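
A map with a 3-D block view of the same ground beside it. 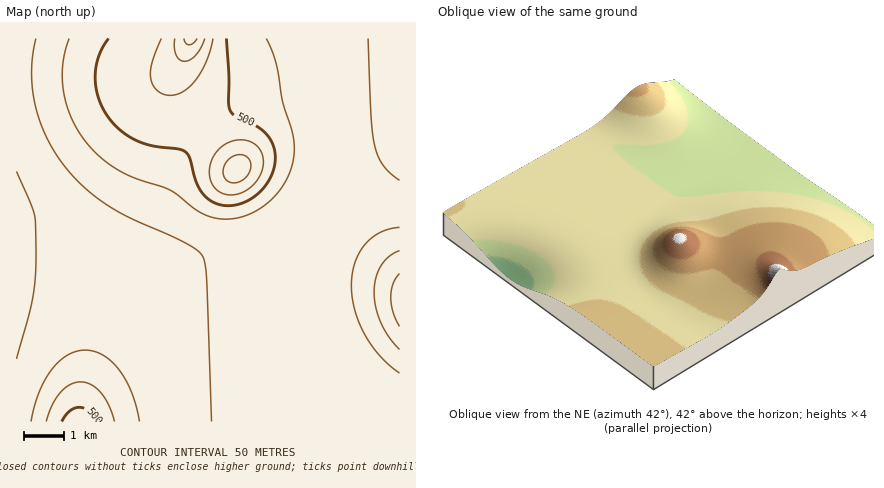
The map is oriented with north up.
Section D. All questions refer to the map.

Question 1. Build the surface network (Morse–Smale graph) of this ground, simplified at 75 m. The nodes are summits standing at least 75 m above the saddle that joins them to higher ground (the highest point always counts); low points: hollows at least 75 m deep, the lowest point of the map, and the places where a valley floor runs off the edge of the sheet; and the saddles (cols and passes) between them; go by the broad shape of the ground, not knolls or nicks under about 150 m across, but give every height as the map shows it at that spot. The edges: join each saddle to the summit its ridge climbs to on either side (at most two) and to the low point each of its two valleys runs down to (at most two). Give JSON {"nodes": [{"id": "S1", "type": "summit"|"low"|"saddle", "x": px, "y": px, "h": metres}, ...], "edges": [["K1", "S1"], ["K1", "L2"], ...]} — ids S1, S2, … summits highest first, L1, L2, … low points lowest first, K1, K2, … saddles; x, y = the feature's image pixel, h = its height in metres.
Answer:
{"nodes": [
{"id": "S1", "type": "summit", "x": 190, "y": 38, "h": 670},
{"id": "S2", "type": "summit", "x": 236, "y": 170, "h": 624},
{"id": "S3", "type": "summit", "x": 78, "y": 422, "h": 524},
{"id": "L1", "type": "low", "x": 400, "y": 300, "h": 274},
{"id": "L2", "type": "low", "x": 16, "y": 260, "h": 344},
{"id": "K1", "type": "saddle", "x": 206, "y": 130, "h": 513},
{"id": "K2", "type": "saddle", "x": 310, "y": 278, "h": 426},
{"id": "K3", "type": "saddle", "x": 164, "y": 422, "h": 389}],
"edges": [["K1", "S1"], ["K1", "S2"], ["K1", "L2"], ["K2", "S1"], ["K2", "L1"], ["K2", "L2"], ["K3", "S1"], ["K3", "S3"], ["K3", "L2"]]}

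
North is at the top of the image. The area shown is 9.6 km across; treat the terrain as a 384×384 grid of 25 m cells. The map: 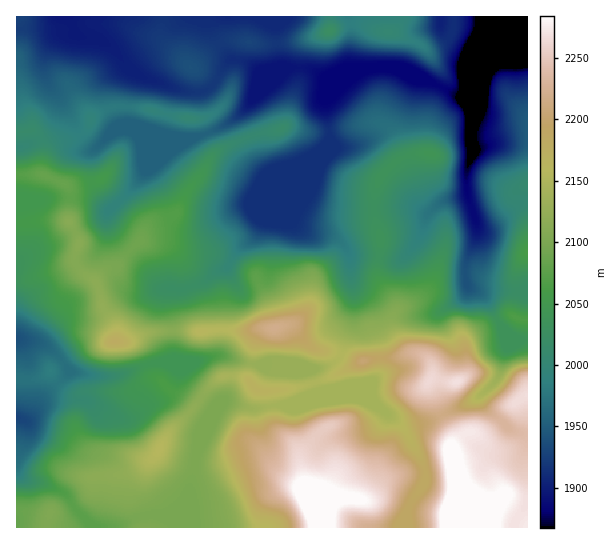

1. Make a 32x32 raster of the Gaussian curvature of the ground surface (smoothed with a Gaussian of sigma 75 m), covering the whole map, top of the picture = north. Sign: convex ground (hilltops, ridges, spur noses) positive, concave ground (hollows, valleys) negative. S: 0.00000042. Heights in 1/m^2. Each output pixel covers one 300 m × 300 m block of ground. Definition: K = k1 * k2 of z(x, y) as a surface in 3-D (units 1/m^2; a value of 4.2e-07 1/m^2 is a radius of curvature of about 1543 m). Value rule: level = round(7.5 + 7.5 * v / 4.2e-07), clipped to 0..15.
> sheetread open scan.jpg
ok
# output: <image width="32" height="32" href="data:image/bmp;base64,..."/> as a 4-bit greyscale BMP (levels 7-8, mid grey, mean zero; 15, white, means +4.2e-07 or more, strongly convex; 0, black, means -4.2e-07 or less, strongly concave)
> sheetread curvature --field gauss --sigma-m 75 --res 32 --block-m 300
<image width="32" height="32" href="data:image/bmp;base64,Qk12AgAAAAAAAHYAAAAoAAAAIAAAACAAAAABAAQAAAAAAAACAAATCwAAEwsAABAAAAAAAAAAAAAAABEREQAiIiIAMzMzAERERABVVVUAZmZmAHd3dwCIiIgAmZmZAKqqqgC7u7sAzMzMAN3d3QDu7u4A////AHeHiId3eIhnukeJWId7h4h4loeId3iIiHenaKh2d3d3h0iHd3eId3hoh3h3ipSIh4iYh3eHd3h3d3eHiIaGh3h4h4d3iHdod3eIh4eHmXd4eWd3d4mIeoeId2iIdZiId4mKiYqJaHiXiIy3eGZXpnd3dXeHd2eHRmpndXl3UpGoiGh4h4dmepiHd3dnqXm5iHd5dXeIh9S4iIdnpohr8A+IdWh0aIlpCIiFXzWHh0qjiIdv+1hqh5eGaFeHumaKt4h2d5diT2CbmXh3hViOdWh3d4VoiHd3l4iWZ3d3cXKId3h3eJiHeMSHiJl4h4jbR3d4d3iId3aXd3iYd3eJh3eHeHeHh4eEuWbkeGiXd2Z4iId1Z4eHh2d5k2h4iIloioeFeHiHd3h4eZd4iHeJind2i42Jh4h3iIh3iHd4iIhliHRZV3d3eJh3h3d3hzV4l3h5WWeHeIeIiIeIh3eGS5hqeGmoiIiIiYd2h4d3mEqIlXe4hnd4lnd3d4h4ifmWhYd3eFaHdVZ3t2WIdndVd4eId5eIhrl1h8t1iId3eEd4d4eHdaaIeqhkqIiIeHa2iHiHd3h4eIh4dnh3iIhGmLd3iIiId4h2eId3h3eHR4Zoh3h3d3eId3h2dZd4m4eHiHiIeIh3h3eHZY9GmVlXhId3d4d3d3h4eImZRoiHmId4"/>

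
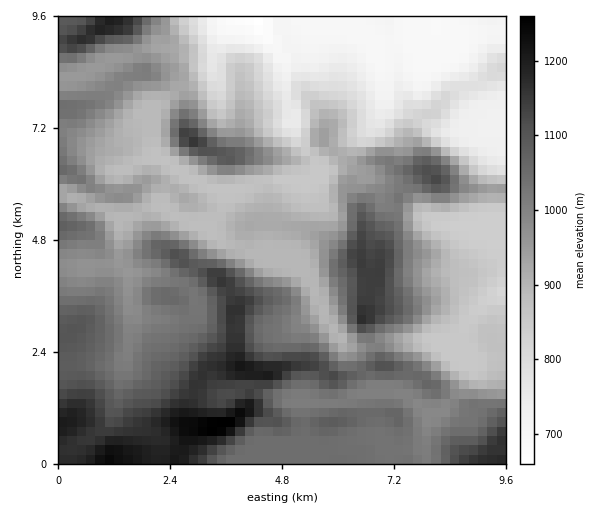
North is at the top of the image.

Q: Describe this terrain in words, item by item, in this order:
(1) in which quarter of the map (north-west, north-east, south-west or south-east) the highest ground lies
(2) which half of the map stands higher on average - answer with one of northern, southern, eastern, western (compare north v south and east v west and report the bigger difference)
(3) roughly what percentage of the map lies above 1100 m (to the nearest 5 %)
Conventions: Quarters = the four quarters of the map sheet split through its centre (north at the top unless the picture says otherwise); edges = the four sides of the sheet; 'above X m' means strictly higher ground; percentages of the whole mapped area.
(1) Look to the south-west quarter for the highest ground.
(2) The southern half stands higher on average than the northern half.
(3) Ground above 1100 m makes up about 15 % of the sheet.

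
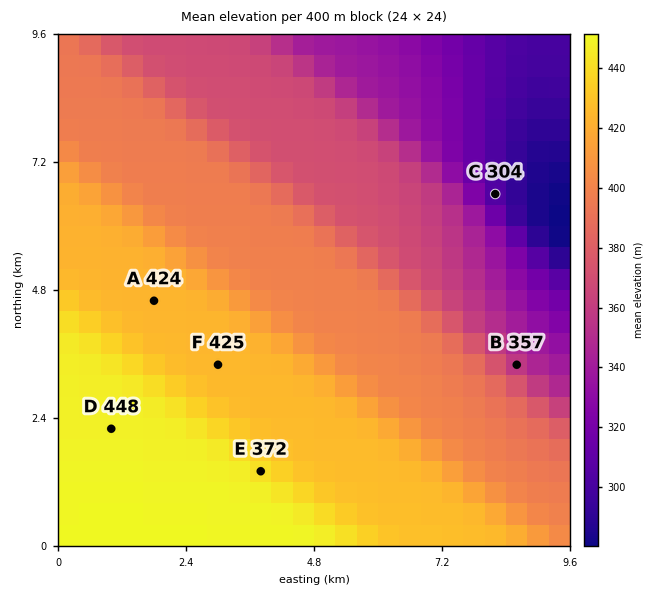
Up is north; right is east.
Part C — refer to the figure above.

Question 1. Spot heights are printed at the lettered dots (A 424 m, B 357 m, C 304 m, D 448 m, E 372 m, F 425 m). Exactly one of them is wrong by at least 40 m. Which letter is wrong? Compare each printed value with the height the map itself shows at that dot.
E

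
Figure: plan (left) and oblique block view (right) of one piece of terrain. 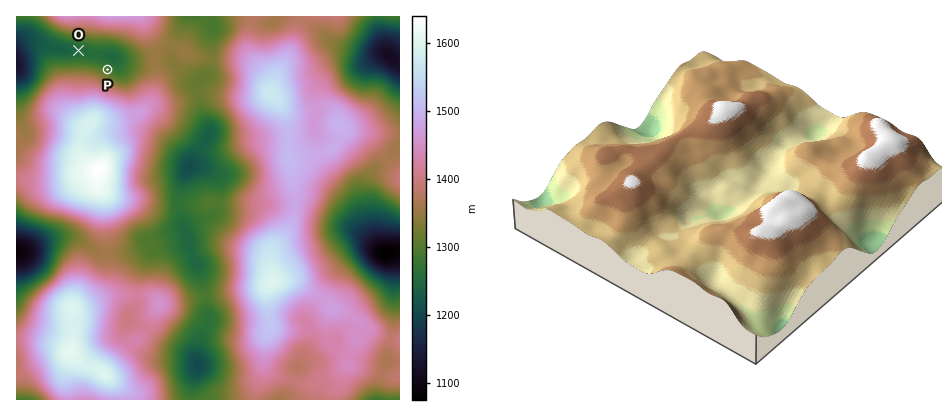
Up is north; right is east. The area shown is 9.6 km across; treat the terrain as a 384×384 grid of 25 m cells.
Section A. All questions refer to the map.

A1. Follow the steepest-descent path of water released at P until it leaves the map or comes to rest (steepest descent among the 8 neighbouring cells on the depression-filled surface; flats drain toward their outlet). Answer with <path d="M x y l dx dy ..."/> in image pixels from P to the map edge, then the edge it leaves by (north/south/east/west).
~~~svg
<path d="M108 70l2-4 0-4-16-8-4 0-10-4-12 0-16-4-20 0-10 10-6 2"/>
exit: west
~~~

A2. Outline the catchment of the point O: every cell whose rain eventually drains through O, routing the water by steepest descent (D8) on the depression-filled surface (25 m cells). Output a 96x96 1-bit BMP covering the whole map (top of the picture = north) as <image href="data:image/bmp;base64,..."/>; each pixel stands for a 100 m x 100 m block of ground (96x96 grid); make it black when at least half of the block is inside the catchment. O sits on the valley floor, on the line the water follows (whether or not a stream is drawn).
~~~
<image width="96" height="96" href="data:image/bmp;base64,Qk2+BAAAAAAAAD4AAAAoAAAAYAAAAGAAAAABAAEAAAAAAIAEAAATCwAAEwsAAAIAAAAAAAAA////AAAAAAAAAAAAAAAAAAAAAAAAAAAAAAAAAAAAAAAAAAAAAAAAAAAAAAAAAAAAAAAAAAAAAAAAAAAAAAAAAAAAAAAAAAAAAAAAAAAAAAAAAAAAAAAAAAAAAAAAAAAAAAAAAAAAAAAAAAAAAAAAAAAAAAAAAAAAAAAAAAAAAAAAAAAAAAAAAAAAAAAAAAAAAAAAAAAAAAAAAAAAAAAAAAAAAAAAAAAAAAAAAAAAAAAAAAAAAAAAAAAAAAAAAAAAAAAAAAAAAAAAAAAAAAAAAAAAAAAAAAAAAAAAAAAAAAAAAAAAAAAAAAAAAAAAAAAAAAAAAAAAAAAAAAAAAAAAAAAAAAAAAAAAAAAAAAAAAAAAAAAAAAAAAAAAAAAAAAAAAAAAAAAAAAAAAAAAAAAAAAAAAAAAAAAAAAAAAAAAAAAAAAAAAAAAAAAAAAAAAAAAAAAAAAAAAAAAAAAAAAAAAAAAAAAAAAAAAAAAAAAAAAAAAAAAAAAAAAAAAAAAAAAAAAAAAAAAAAAAAAAAAAAAAAAAAAAAAAAAAAAAAAAAAAAAAAAAAAAAAAAAAAAAAAAAAAAAAAAAAAAAAAAAAAAAAAAAAAAAAAAAAAAAAAAAAAAAAAAAAAAAAAAAAAAAAAAAAAAAAAAAAAAAAAAAAAAAAAAAAAAAAAAAAAAAAAAAAAAAAAAAAAAAAAAAAAAAAAAAAAAAAAAAAAAAAAAAAAAAAAAAAAAAAAAAAAAAAAAAAAAAAAAAAAAAAAAAAAAAAAAAAAAAAAAAAAAAAAAAAAAAAAAAAAAAAAAAAAAAAAAAAAAAAAAAAAAAAAAAAAAAAAAAAAAAAAAAAAAAAAAAAAAAAAAAAAAAAAAAAAAAAAAAAAAAAAAAAAAAAAAAAAAAAAAAAAAAAAAAAAAAAAAAAAAAAAAAAAAAAAAAAAAAAAAAAAAAAAAAAAAAAAAAAAAAAAAAAAAAAAAAAAAAAAAAAAAAAAAAAAAAAAAAAAAAAAAAAAAAAAAAAAAAAAAAAAAAAAAAAAAAAAAAAAAAAAAAAAAAAAAAAAAAAAAAAAAAAAAAAAAAAAAAAAAAAAAAAAAAAAAAAAAAAAAAAAAAAAAAAAAAAAAAAAAAAAAAAAAAAAAAAAAAAD/AAAAAAAAAAAAAAH/8AAAAAAAAAAAAAP/+AAAAAAAAAAAAAP//AAAAAAAAAAAAAP//gAAAAAAAAAAAAP//wAAAAAAAAAAAAP//4AAAAAAAAAAAAP//4AAAAAAAAAAAAP//4AAAAAAAAAAAAP//4AAAAAAAAAAAAP//4AAAAAAAAAAAAP//4AAAAAAAAAAAAP//4AAAAAAAAAAAAP//4AAAAAAAAAAAAP//4AAAAAAAAAAAAP//4AAAAAAAAAAAAP//4AAAAAAAAAAAAP//4AAAAAAAAAAAAH//4AAAAAAAAAAAAH//wAAAAAAAAAAAAH//wAAAAAAAAAAAAH//gAAAAAAAAAAAAH//gAAAAAAAAAAAAH//gAAAAAAAAAAAAH//AAAAAAAAAAAAAH//AAAAAAAAAAA="/>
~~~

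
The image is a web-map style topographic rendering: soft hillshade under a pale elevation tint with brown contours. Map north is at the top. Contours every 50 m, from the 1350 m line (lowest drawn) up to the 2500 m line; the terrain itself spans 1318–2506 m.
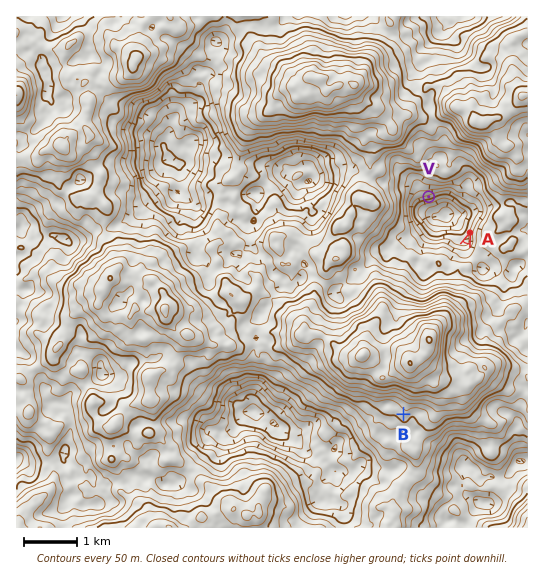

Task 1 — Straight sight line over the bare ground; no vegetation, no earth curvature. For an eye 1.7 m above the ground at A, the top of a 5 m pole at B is out of sight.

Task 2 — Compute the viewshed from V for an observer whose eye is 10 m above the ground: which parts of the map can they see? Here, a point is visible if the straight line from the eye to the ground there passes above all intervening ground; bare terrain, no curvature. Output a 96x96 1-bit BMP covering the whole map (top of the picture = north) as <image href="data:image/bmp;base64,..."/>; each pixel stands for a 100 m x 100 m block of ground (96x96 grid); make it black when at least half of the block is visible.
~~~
<image width="96" height="96" href="data:image/bmp;base64,Qk2+BAAAAAAAAD4AAAAoAAAAYAAAAGAAAAABAAEAAAAAAIAEAAATCwAAEwsAAAIAAAAAAAAA////AAAAAAAAAAAAAAAAAAAAAAAAAAAAAAAAAAAAAAAAAAAAAAAAAAAAAAAAAAAAAAAAAAAAAAAAAAAAAAAAAAAAAAAAAAAAAAAAAAAAAAAAAAAAAAAAAAAAAAAAAAAAAAAAAAAAAAAAAAAAAAAAAAAAAAAAAAAAAAAAAAAAAAAAAAAAAAAAAAAAAAAAAAAAAAAAAAAAAAAAAAAAAAAAAAAAAAAAAAAAAAAAAAAAAAAAAAAAAAAAAAAAAAAAAAAAAAAAAAAAAAAAAAAAAAAAAAAAAAAAAAAAAAAAAAAAAAAAAAAAAAAAAAAAAAAAAAAAAAAAAAAAAAAAAAAAAAAAAAAAAAAAAAAAAAAAAAAAAAAAAAAAAAAAAAAAAAAAAAAAAAAAAAAAAAAAAAAAAAAAAAAAAAAAAAAAAAAAAAAAAAAAAAAAAAAAAAAAAAAAAAAAAAAAAAAAAAAAAAAAAAAAAAAAAAAAAAAAAAAAAAAAAAAAAAAAAAAAAAAAAAAAAAAAAAAAAAAAAAAAAAAAAAAAAAAAAAAAAAAAAAAAAAAAAAAAAAAAAAAAAAGAAAAAAAAAAAAAAAGAAAAAAAAAAAAAAACAAAAAAAAAAAAAAAAOAAAAAAAAAAAAAAB/AAAAAAAAAAAAAAD/AAAAAAAAAAAAAAP/8AAAAAAAAAAAAAf/4AwAAAAAAAAAAA//8B4AAAAAAAAAAA///k4AAAAAAAAAAA///8wAAAAAAAAAAB/z/OAAAAAAAAAAAB/g+GAAAAAAAAAAAB/gIAAAAAAAAAAAAA/AIAAAAAAAAAAAAAOAeAAAAAAAAAAAAAGH/AAAAAAAAAAAAAD//gAAAAAAAAAAAAB//gAAAAAAAAAAAAB//wAAAAAAAAAAAAA//wAAAAAAAAAAAAB//wAAAAAAAAAAAAB//6AAAAAAAAAAAAH//8AAAAAAAAAAAAP//+AAAAAAAAAAAAP//+AAAAAAAAAAAA///+AAAAAAAAAAAA///+AAAAAAAAAAAA///+AAAAAAAAAAAA/H5/AAAAAAAAAAAAMH4fAAAAAAAAAAAAIDgfgAAAAAAAAAAAQAAfgAAAAAAAAAAAAAAfgAAAAAAAAAAAAAAewAAAAAAAAAAAAAAeAAAAAAAAAAAAAAAIAAAAAAAAAAAAAAAIAAAAAAAAAAAAAAAAAAAAAAAAAAAAAAAAAAAAAAAAAAAAAAAAAAAAAAAAAAAAAAAAAAAAAAAAAAAAAAAAAAAAAAAAAAAAAAAAAAAAAAAAAAAAAAAAAAAAAAAAAAAAAAAAAAAAAAAAAAAAAAAAAAAAAAAAAAAAAAAAAAAAAAAAAAAAAAAAAAAAAAAAAAAAAAAAAAAAAAAAAAAAAAAAAAAAAAAAAAAAAAAAAAAAAAAAAAAAAAAAAAAAAAAAAAAAAAAAAAAAAAAAAAAAAAAAAAAAAAAAAAAAAAAAAAAAAAAAAAAAAAAAAAAAAAAAAAAAAAAAAAAAAAAAAAAAAAAAAAAAAAAAAAAAAAAAAAAAAAAAAAAAAAAAAAAAAAAAAAAAAAAAA="/>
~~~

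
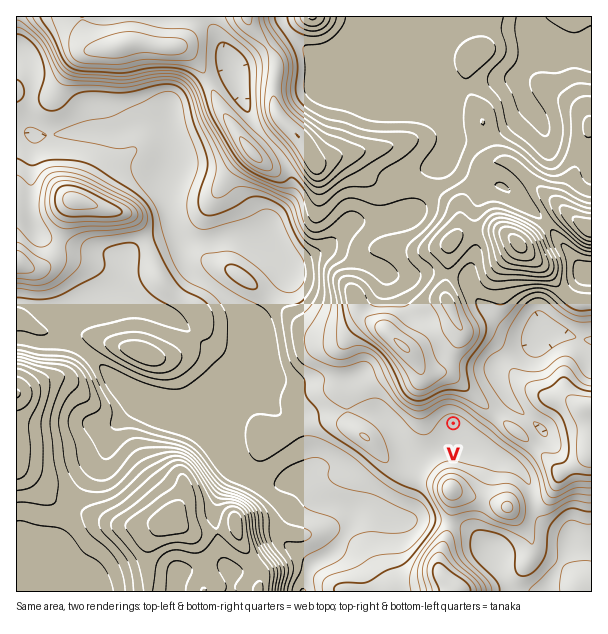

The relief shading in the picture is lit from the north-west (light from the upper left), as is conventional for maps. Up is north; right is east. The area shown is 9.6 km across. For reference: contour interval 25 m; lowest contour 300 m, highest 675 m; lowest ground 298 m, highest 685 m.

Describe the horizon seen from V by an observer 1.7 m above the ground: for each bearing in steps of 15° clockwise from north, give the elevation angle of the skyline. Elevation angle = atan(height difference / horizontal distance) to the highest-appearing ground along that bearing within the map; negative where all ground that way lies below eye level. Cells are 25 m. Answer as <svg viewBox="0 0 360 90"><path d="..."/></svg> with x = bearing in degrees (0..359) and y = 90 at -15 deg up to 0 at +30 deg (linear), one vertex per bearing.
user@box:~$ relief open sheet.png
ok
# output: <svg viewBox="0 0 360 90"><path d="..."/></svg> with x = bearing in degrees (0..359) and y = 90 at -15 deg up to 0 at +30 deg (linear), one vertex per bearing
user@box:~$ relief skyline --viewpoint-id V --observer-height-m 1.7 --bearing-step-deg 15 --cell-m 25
<svg viewBox="0 0 360 90"><path d="M0 37l15 1 15 1 15 1 15 2 15 3 15 3 15 4 15 2 15 4 15-4 15 0 15-5 15 5 15 6 15 0 15-4 15 0 15-2 15-3 15-8 15-6 15-2 15 1"/></svg>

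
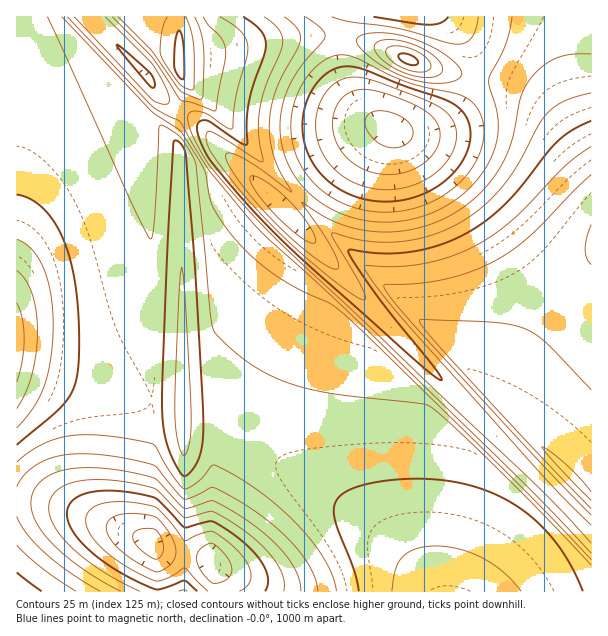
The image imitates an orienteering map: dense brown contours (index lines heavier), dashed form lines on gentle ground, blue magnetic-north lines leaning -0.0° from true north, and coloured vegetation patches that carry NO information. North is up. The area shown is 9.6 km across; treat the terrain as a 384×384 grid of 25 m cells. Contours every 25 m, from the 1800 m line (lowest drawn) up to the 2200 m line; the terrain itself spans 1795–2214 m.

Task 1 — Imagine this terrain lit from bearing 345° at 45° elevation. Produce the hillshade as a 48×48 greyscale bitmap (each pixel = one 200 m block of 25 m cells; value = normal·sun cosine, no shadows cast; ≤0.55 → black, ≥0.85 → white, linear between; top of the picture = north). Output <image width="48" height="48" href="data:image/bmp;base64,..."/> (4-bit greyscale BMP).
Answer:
<image width="48" height="48" href="data:image/bmp;base64,Qk32BAAAAAAAAHYAAAAoAAAAMAAAADAAAAABAAQAAAAAAIAEAAATCwAAEwsAABAAAAAAAAAAAAAAABEREQAiIiIAMzMzAERERABVVVUAZmZmAHd3dwCIiIgAmZmZAKqqqgC7u7sAzMzMAN3d3QDu7u4A////AJmqq7zMzd26qqmYiIiIiIiIiIiIiIiIiJmqq7vMzNy5qZiId3d4iIiIiIiIiIiIiZqqu7u7u7qYh3dmZ3d4iIiIiZiIiIiInJqqqqqqmZhlVVVWZnd4iIiJmZmIiIiJupmZmZmId3ZERERVZnd4iIiZmZmYiIibuZmYiHdmVVQyNERWZ3eIiImZmZmYiIm7poiHdmVUMzMiNEVWd3iIiJmZmZmYiJu6c3d2ZUQzMzMiNFZnd4iIiJmZmZmZibunRGZVVEMzMzMzRWZ3eIiIiZmZmZmZm7qEN1VURDMzNEVEVnd4iIiIiZmZmZmZu6hDeFRERERERVZVZ3eIiIiIiZmZmZmbu4Q2iEREREVVVndmd4iIiIiIiJmZmZm8uENoiERVVVVmZ3d2eIiIiIiIiImZmZvLhDaIiEVVZmZnd4h3eIiIiIiIiIiIiay4U2iIiEVmZ3d3eIh3eIiIiIiIiIiImsuFNoiIiFVmd3d4iJh3iIiIiIiIiIiJq7hTaIiIiFVnd3iIiJh3iIiIiIiIiIiau4U2iIiIiFZnd4iIiJh3iIiIiIiIiImruVNoiIiIiGZneIiIiJh3iIiIiIiIiIq7lTaIiIiIiGZneIiIiJh3iIiIiIiIiKu5U1iIiIiIiGZ3eIiIiJh3iIiIiIiIiruVNYiIiIiIiHd3eIiIiJh3iIiIiIiIq7ljWIiIiIiIiHd3eIiIiJh3iIiIiIiay5Y2iZiIiIiIiId3eIiIiJh3iIiIiJmsymRpmZmYiIiIiIh3iIiIiJh3iIiImZrMp0aZmZmZiIiIiJiIiIiIiJh3iIiJmazLhXqqqpmZmYiIiJiIiIiIiJh3iIiZmsy4Z6u7qqqZmZiIiJmIiIiIiJh3iImZrMuWi7u7u7qqmZmIiJmIiIiIiJh3iImazLl4vMzMy7uqqZmYiJmIiIiIiJh3iJmsy5eLzMzMzMu6qpmZiJmIiIiIiJh3iJq8uXi8zN3dzMy7qqmZmZmIiIiIiJh3iJu7lnq8zM3d3MzLuqqZmZiIiIiIiJh3ibuoZ6u7zMzMzMzLuqqpmYiIiIiIiJh3irqFaaq7u7zMzMzLu6qqqYiIiIiIiJh3q5dFiaqqq7u7zMu7uqqqqoiIiIiIiJh5qXRHiZmZqqqru7u7qqqqqoiIiIiIiJmZlzNoiIiZmZmqqqqqqqqqqoiIiIiIiJqYYzZ3d4iIiImZmZmZmqqqqoiIiIiIibuGM1dmZ3d4iIiIiIiJmZmqqoiIiIiIi8piJWZmZmZ3d3d2Zmd4iZmaqoiIiIiIrLcyV2ZlVVZmZmVENFZ4iZmZqoiIiIiKu4QlZ2ZVVVVVVDIQAkV4iZmZmoiIiIirqENWd2ZVREREMhAAAlZ4iZmZmYiIiIq6hDZmd2ZVRERDMQABRniJmZmZmYiIiKuoQ2h3d3ZlVUREQ0aJqqmZmZmZmYiIirqENph3iId3ZmZmeK3ty6mZmZmZmYiIq6hDaZmImZmYiIiJrN7ty6mZmIiIiIiIvKYjiZmImqqZmZmave7tuqmZiIiIiA=="/>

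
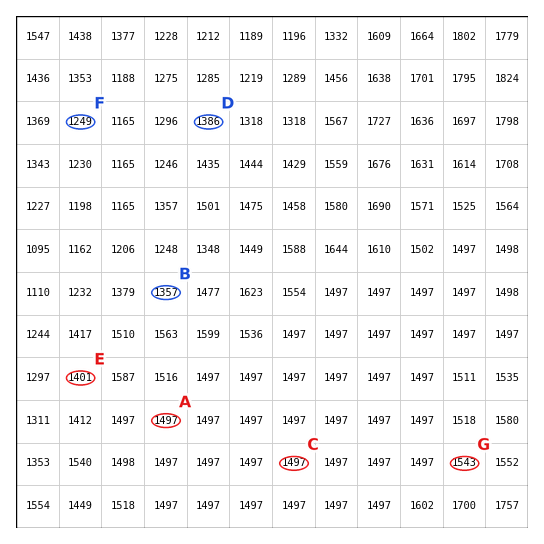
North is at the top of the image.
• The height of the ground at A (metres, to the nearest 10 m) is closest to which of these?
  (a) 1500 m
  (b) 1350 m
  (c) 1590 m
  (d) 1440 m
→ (a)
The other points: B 1360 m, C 1500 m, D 1390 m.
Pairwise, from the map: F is lower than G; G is higher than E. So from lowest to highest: F E G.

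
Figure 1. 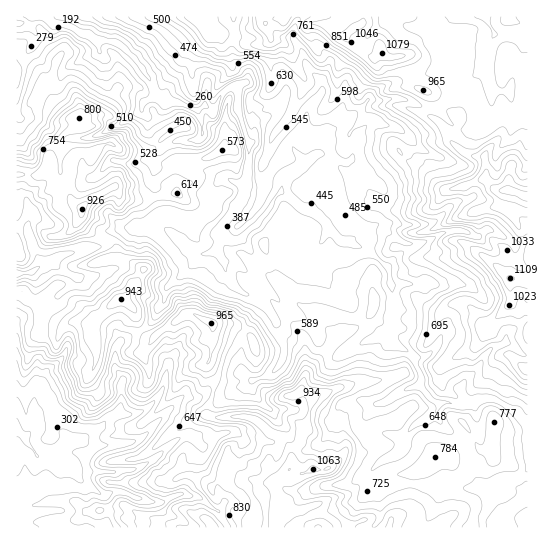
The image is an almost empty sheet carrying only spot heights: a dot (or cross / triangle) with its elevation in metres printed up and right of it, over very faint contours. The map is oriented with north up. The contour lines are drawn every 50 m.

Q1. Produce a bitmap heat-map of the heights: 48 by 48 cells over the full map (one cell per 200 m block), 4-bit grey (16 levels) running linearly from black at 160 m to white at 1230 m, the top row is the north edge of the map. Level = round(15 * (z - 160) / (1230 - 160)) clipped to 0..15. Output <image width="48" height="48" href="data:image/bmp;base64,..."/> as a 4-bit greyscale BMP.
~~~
<image width="48" height="48" href="data:image/bmp;base64,Qk32BAAAAAAAAHYAAAAoAAAAMAAAADAAAAABAAQAAAAAAIAEAAATCwAAEwsAABAAAAAAAAAAAAAAABEREQAiIiIAMzMzAERERABVVVUAZmZmAHd3dwCIiIgAmZmZAKqqqgC7u7sAzMzMAN3d3QDu7u4A////ADMzM0RFZneImqmrvMzMzLqqqqmZmYiIiDMzM0VVZmZ4mZmqvMzMu6mZmqmZmYiIiCMzNDRFVFVniJmavMzLy6mIiZmYiIh3iCIiIiM0RWd3eaqqvMy6qpmIiIiIiId3eCIiIiNFVniIiaqrvMzLqpiIiIiIiId3dyIiIiNERWeIiJqqu8zMzKmIiImYiIiIhyIRIiNFVVZ4d4qqq7zMu7mId4iZmIiIhyEiIiIzRWZnd4mZq7u7qqqIh3iJiIiIhxEiIiIzRFZmZ3iJqru7qZmIh3iIiIiIhxIiIiI0RVVneIiJq6q7qZiIiHd3eIiYhyIiI0QzNFVniZqqqZq7qYiHiId2iIiIdyIiNFZURVZmeIiIiJq7qYh3d4h2Zmd3dyIjRndlVmVmeIh3eKu7upiId3dnd3d4iDIjV5h1V4Z3eIh2Z4mqqZmYiHZod3iImjM0aJl1Z4d4mZh3dmeah4iIiIZ4iHiZq0RFaJqGeJd4mqh3h2aIdmd3d3Z4mZiau1VXaJqHiZh4mqmIh2Z3dmZmZmZ4mZmaqld4eKqXiamYqrmIh1ZmZmZlVWeHiZqqq2d4iaqYiZqpq7qYhlVmZmZmVWZ4iau6q2d4iaqpmoiqu7qXZVVWZmZmVWZ4iaq7u2d3iJqqqoeKqph2VVVWZlVmZVZ4maqry3d3eIiruYd4h2VURVVVVVVmZWZ3iZmbzHd3d3eJqoZmZVRERVVVVVVmVWZmeImr3FVmZmd4modVVERERVVVVVVmVWZneIm83WVVZ3iIiZdURENERVVERVVWVWd4iZvNzHZVVmeIiHZUQzNERVRERURVVmeImrzMzHZ3ZmZ3ZmVERDM0RVRERERFVmZ4mru8zHaImHdmVVRERDMzRVVERERFVniImZq7zXZ4ipdlVURERENENFVUREVVVneJqru83XZ4mqh3ZVREVEQ0Q0VERFVVZnmqrM3d3XeJqqmIdmVWVUQzRERERFVWZnmru8ze7niZmZqphmZmVURDRERERVVVVnmrzMzu/4mZmYiZhlVmVUQzRERERVVVVnmrvM3u7ZmZmZiIdlVVVURDRURERVVVZ4maqr3d3XeZmZl3ZURVVVVTRURERFVWeImZmrzM3FaJmZmZdURERFZjRVRERFVWeIiJq7zLy0V4iIeIZERDMkVTNVVERVVWeHiau6q7u0RniZhlUzNEQkVDRWVVVVVWZ3iauqqqqjRWiZh1MiIzMiQzRVZVVVVmeImqqqqqqjRVaIdlMSERISM0RVZlZlZniZqqqqqqqjRVVmVEMhESMiM0VlVmVmd3iZq7qqqqqiREVUMzMhEjQzMjRmZmZneJmru6qqqqqiNERDMjIRIzQzRTRmZ3Z4ibu7uqqqqqqiM0QyISERNERVZlZ3d3iJm8zLu6qqqqqiI0QyERESNFVnd3iIiImavN3My6qqqaqiIjMhAREjRWaIiJmqmJq8zMy7uqqqqaqREREQESNEVmeJiJq6mbvM3Mu7qqqqqZmREQESI0RVZ4iYiJq7urzMzMu6qqqpmaqg=="/>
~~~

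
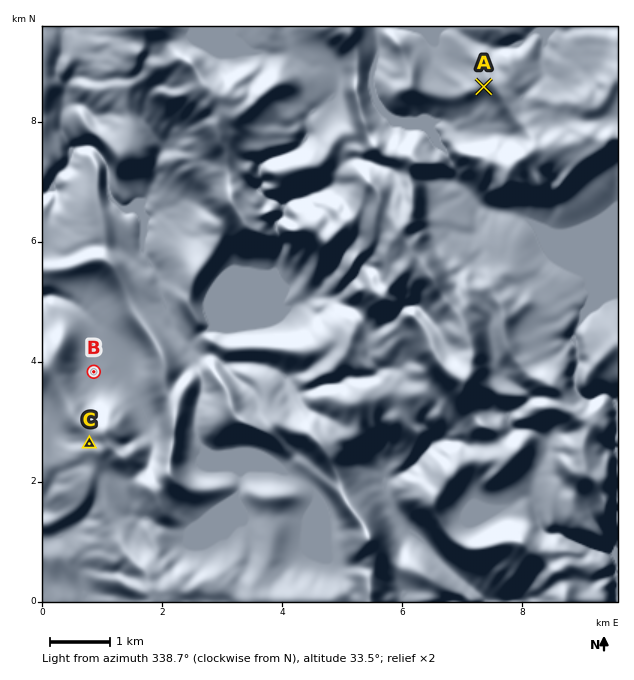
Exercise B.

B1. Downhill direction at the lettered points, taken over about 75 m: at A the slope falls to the SW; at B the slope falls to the NE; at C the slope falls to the W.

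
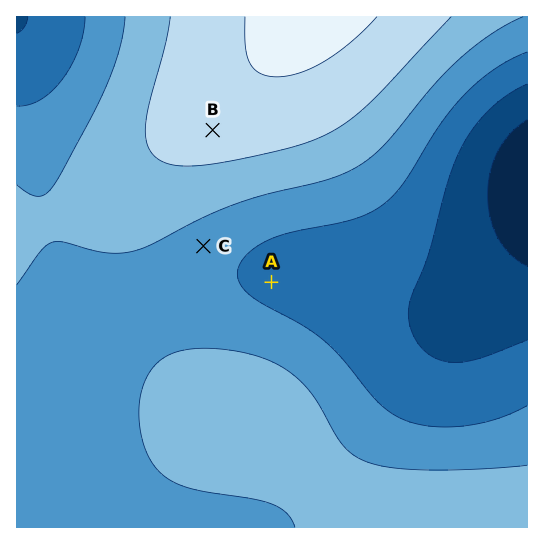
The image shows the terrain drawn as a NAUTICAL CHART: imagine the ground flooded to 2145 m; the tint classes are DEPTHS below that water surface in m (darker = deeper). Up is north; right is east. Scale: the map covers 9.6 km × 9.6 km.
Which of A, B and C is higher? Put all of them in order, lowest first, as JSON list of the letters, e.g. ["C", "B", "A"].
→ ["A", "C", "B"]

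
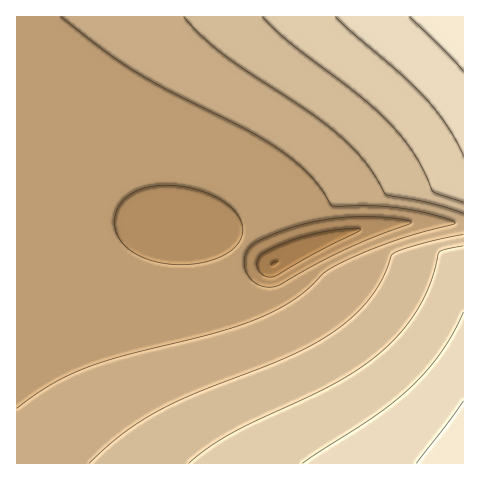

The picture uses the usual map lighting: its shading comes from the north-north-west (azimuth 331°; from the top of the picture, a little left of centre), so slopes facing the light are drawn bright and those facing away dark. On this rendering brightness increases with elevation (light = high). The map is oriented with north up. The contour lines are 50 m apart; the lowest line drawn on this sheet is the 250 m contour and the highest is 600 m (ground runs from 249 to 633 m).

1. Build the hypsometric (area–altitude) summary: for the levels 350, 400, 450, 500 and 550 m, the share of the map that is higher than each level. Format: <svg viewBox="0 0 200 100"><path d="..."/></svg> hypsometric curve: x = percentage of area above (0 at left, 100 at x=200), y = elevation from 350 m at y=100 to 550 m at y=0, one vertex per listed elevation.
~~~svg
<svg viewBox="0 0 200 100"><path d="M186 100l-69-25-43-25-31-25-25-25"/></svg>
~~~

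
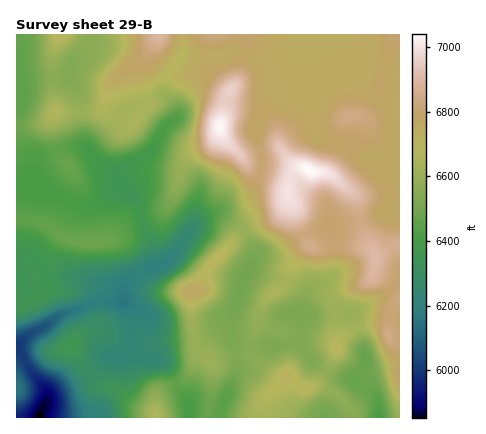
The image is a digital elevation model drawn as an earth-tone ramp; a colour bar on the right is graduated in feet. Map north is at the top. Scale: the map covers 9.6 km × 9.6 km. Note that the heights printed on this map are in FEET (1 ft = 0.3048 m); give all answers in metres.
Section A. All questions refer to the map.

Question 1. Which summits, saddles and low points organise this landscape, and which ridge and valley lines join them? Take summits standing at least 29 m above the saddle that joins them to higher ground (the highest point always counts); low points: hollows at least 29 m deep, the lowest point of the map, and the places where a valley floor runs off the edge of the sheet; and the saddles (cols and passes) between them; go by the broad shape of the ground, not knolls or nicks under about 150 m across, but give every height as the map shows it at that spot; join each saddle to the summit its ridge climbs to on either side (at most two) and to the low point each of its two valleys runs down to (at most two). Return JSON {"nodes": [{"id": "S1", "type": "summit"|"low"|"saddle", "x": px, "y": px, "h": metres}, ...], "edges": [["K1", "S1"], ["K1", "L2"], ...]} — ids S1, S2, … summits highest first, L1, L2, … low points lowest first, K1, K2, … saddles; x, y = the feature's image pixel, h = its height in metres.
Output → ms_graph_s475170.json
{"nodes": [
{"id": "S1", "type": "summit", "x": 310, "y": 170, "h": 2146},
{"id": "S2", "type": "summit", "x": 220, "y": 126, "h": 2144},
{"id": "S3", "type": "summit", "x": 158, "y": 34, "h": 2102},
{"id": "S4", "type": "summit", "x": 194, "y": 292, "h": 2063},
{"id": "S5", "type": "summit", "x": 288, "y": 378, "h": 2047},
{"id": "S6", "type": "summit", "x": 60, "y": 34, "h": 2043},
{"id": "S7", "type": "summit", "x": 156, "y": 414, "h": 2028},
{"id": "S8", "type": "summit", "x": 36, "y": 240, "h": 1947},
{"id": "L1", "type": "low", "x": 40, "y": 416, "h": 1784},
{"id": "L2", "type": "low", "x": 380, "y": 418, "h": 1954},
{"id": "K1", "type": "saddle", "x": 262, "y": 168, "h": 2076},
{"id": "K2", "type": "saddle", "x": 172, "y": 70, "h": 2041},
{"id": "K3", "type": "saddle", "x": 50, "y": 108, "h": 2027},
{"id": "K4", "type": "saddle", "x": 194, "y": 342, "h": 2011},
{"id": "K5", "type": "saddle", "x": 244, "y": 230, "h": 2010},
{"id": "K6", "type": "saddle", "x": 326, "y": 370, "h": 2004},
{"id": "K7", "type": "saddle", "x": 176, "y": 384, "h": 1969},
{"id": "K8", "type": "saddle", "x": 24, "y": 360, "h": 1833}],
"edges": [["K1", "S1"], ["K1", "S2"], ["K1", "L1"], ["K2", "S2"], ["K2", "S3"], ["K2", "L1"], ["K3", "S3"], ["K3", "S6"], ["K3", "L1"], ["K4", "S1"], ["K4", "S4"], ["K4", "L1"], ["K5", "S1"], ["K5", "S4"], ["K5", "L1"], ["K6", "S1"], ["K6", "S5"], ["K6", "L1"], ["K6", "L2"], ["K7", "S1"], ["K7", "S7"], ["K7", "L1"], ["K8", "S7"], ["K8", "S8"], ["K8", "L1"]]}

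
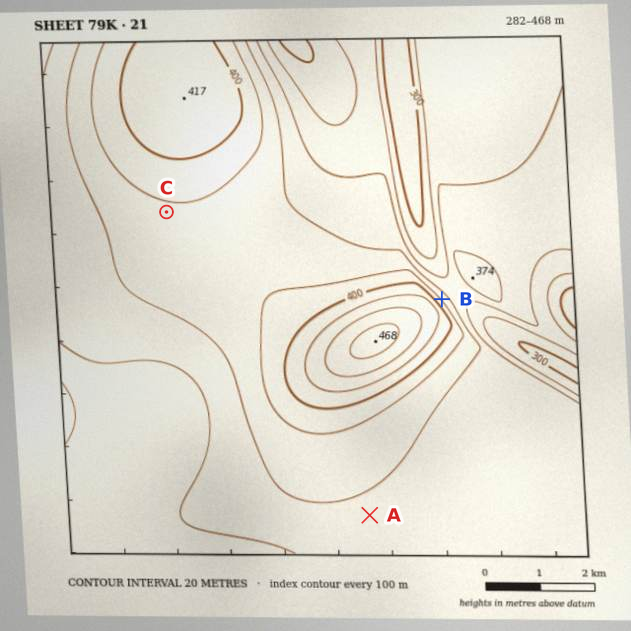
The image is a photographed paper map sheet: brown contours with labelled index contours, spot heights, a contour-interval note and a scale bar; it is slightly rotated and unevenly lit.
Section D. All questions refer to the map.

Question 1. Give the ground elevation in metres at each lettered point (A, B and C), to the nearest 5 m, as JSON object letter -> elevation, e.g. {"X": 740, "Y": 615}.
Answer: {"A": 355, "B": 375, "C": 375}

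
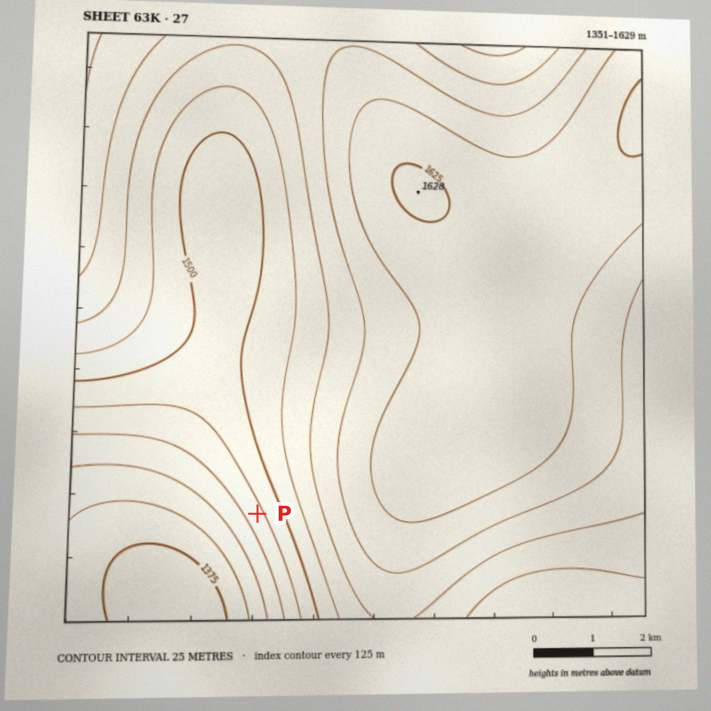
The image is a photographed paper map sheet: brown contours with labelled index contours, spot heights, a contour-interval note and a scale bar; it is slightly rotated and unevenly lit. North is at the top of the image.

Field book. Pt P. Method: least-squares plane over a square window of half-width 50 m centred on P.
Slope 5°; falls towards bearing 241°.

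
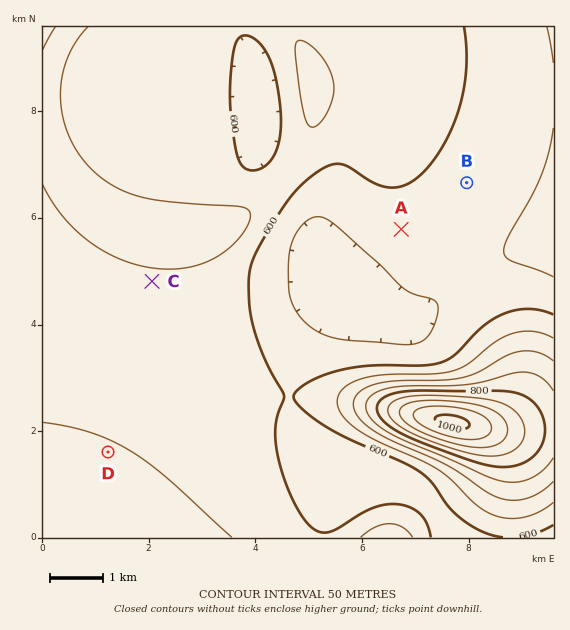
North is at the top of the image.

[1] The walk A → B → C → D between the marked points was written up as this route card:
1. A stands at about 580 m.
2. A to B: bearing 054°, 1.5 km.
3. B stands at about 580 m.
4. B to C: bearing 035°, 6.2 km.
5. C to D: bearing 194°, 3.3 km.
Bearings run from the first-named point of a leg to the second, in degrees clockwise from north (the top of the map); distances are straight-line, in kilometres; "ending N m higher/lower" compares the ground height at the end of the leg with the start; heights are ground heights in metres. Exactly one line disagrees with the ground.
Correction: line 4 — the bearing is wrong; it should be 253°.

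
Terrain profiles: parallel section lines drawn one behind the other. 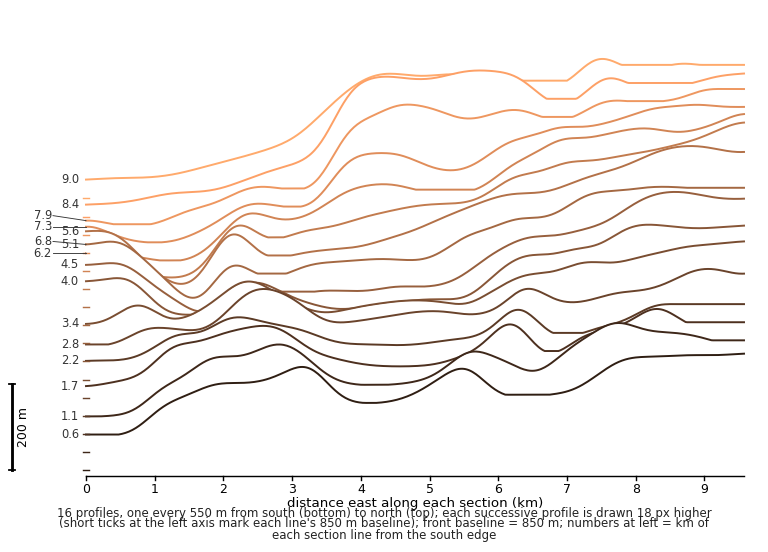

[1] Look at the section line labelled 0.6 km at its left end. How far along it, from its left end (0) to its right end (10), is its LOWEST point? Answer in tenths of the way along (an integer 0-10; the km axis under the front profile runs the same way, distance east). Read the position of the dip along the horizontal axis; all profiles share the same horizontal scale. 0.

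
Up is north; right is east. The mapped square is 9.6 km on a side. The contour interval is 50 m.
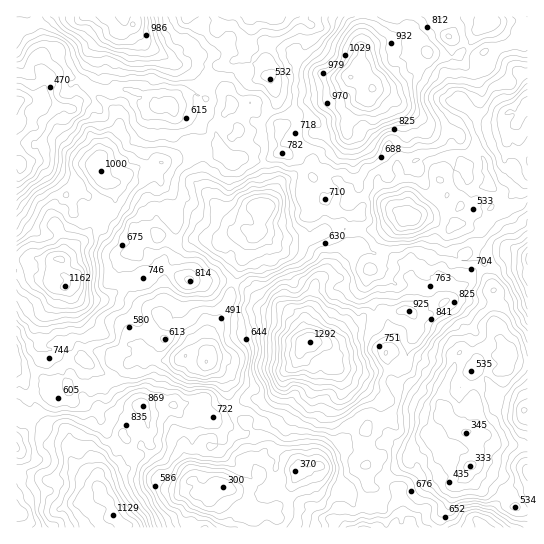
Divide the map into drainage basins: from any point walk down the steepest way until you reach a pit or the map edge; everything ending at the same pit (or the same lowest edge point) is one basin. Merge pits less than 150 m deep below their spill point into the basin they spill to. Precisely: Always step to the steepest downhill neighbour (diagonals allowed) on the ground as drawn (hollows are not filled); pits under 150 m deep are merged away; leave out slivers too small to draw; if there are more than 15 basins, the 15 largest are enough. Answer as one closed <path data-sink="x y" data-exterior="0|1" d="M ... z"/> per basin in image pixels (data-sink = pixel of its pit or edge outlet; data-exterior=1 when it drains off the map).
<path data-sink="206 362" data-exterior="0" d="M159 163l-10 4-10 0-24 16-10-2-4-10-4-3-15 5-9 9-5 11-12 10-4 11 11 27-2 17-20 2-8-3-17 4 1 267 104 0 2-2-11-11-3-12-8-6-2-16 4-5 23-7 23-24-2-32 7 0 15-8 5 0 5 9 7 7 3 0 16-10 10 6 31-17 21-3 13-11 4-12 13-12 6-17 6-4-5-12-1-10-6-6-34-6-6-10-22-14-46-3-28-14 3-8 11-16 1-13-1-6-10-10-5-14-1-21-10-3z"/><path data-sink="470 466" data-exterior="0" d="M526 257l-20 0-12 11-20 4-5 9-10 7-8 11-6 2-8 8-11 7-13-1 3 16-8 18-1 13-10 12 0 12-3 5-11 2-21-9-9-1 14 8 14 14-4 13-8 6-4 6 14 5 5 4 0 7-3 9-10 2-4 8 11 4 21 22 4 24 8 8-1 5 118-1 0-268z"/><path data-sink="17 103" data-exterior="1" d="M123 16l-76 0-17 9-14 1 1 234 9 0 7-3 8 3 20-2 2-17-11-27 4-11 12-10 5-11 9-9 15-5 4 3 4 10 10 2 24-16 10 0 20-7 28-17 21 1-2-15 15-24 13 14 5 11-8 25 2 4 22 1 16-7-2-8 0-10 2-5-4-6-12-3-10-10-5-8-17 1-8-12-22-5-17-20-13-4-24-16-13-16-3-6z"/><path data-sink="409 218" data-exterior="0" d="M373 88l-8 6-10 20-6 5-2 6-2 22-12 23-9 8-1 5 0 11 6 12 8 6 14 3-6 15 3 12 7 8-10 13-15 12-13 6-2 4-4 21-7 15 3 14 6 8 22 0 15-15 15-9 12 4 2-8 6-6 6 3 18-1 8 5 9 0 19-15-1-16 9-2 6-6-8 10-2 13 20-19 2-7 14-19 6-3 34 2-10-5-6-6-1-14-5-14 0-9-18-33-1-14-6-6-7-1-8-9-5-10-27-5-9-9-20-12-15-14z"/><path data-sink="225 487" data-exterior="0" d="M311 341l-8 4-6 17-13 12-4 12-13 11-21 3-31 17-10-6-16 10-3 0-7-7-5-9-5 0-15 8-7 0 2 32-23 24-23 7-4 5 2 16 8 6 3 12 11 11-2 1 225 1-5-22 2-13 13-20 11-8-8-8-2-10 4-6 0-4-7 8-11 0-7-11-4-12 0-9 9-18-1-20-1-4-8-5-2-15-2-5-5-3z"/><path data-sink="262 209" data-exterior="0" d="M219 145l-24 8-9-2-25 12-12 12 10 3 1 21 5 14 10 10 1 6-1 13-11 16-3 8 28 14 46 3 22 14 6 10 31 5 9 7 0 4 8-17 4-21 9-11 1-11-2-6-12-11-3-5 1-24 4-7-9-9 3-14-4-9 0-12-5-6-16-8-17 8-15 0-8-3-13 3z"/><path data-sink="251 17" data-exterior="1" d="M362 16l-237 0-1 2 9 7 3 6 13 16 24 16 13 4 17 20 22 5 8 12 17-1 5 8 10 10 12 3 4 4 13-7 13 0 7 12 15 3 18-6 2-11 6-5 10-20 7-5-13-23 4-29z"/><path data-sink="527 105" data-exterior="1" d="M490 21l-6 1 7 4 5 11 1 10-11 22-5 0-6-4-9 0-7-10-12 2-20-5-16 10 2 3 0 5-11 13-12 5-13 2 10 3 15 14 20 12 9 9 27 5 5 11 8 8 7 1 6 6 1 14 18 33 0 9 5 14 1 14 6 6 12 6 1-212-17-3z"/>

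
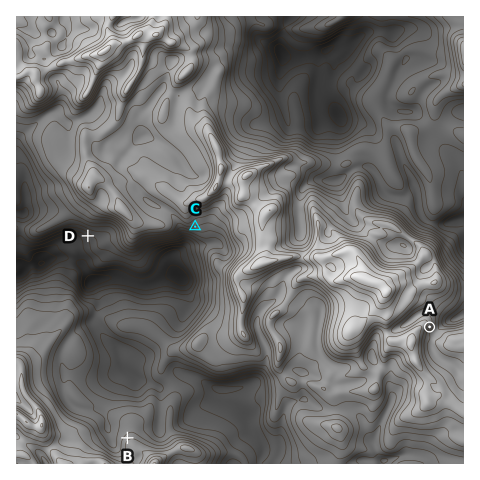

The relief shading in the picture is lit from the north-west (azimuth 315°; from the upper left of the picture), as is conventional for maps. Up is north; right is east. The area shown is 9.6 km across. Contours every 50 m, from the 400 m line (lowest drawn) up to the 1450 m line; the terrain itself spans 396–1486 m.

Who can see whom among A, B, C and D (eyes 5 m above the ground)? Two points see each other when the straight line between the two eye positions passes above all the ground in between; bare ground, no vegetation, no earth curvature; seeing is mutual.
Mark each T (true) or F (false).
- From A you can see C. F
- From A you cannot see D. T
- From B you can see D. T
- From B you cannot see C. F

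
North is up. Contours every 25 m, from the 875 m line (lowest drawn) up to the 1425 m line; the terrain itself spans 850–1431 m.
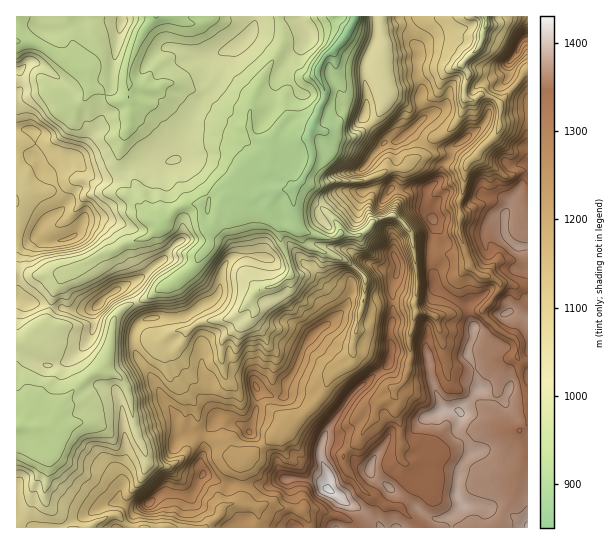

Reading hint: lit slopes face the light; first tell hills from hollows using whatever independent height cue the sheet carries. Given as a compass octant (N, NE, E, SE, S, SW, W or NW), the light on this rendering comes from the SE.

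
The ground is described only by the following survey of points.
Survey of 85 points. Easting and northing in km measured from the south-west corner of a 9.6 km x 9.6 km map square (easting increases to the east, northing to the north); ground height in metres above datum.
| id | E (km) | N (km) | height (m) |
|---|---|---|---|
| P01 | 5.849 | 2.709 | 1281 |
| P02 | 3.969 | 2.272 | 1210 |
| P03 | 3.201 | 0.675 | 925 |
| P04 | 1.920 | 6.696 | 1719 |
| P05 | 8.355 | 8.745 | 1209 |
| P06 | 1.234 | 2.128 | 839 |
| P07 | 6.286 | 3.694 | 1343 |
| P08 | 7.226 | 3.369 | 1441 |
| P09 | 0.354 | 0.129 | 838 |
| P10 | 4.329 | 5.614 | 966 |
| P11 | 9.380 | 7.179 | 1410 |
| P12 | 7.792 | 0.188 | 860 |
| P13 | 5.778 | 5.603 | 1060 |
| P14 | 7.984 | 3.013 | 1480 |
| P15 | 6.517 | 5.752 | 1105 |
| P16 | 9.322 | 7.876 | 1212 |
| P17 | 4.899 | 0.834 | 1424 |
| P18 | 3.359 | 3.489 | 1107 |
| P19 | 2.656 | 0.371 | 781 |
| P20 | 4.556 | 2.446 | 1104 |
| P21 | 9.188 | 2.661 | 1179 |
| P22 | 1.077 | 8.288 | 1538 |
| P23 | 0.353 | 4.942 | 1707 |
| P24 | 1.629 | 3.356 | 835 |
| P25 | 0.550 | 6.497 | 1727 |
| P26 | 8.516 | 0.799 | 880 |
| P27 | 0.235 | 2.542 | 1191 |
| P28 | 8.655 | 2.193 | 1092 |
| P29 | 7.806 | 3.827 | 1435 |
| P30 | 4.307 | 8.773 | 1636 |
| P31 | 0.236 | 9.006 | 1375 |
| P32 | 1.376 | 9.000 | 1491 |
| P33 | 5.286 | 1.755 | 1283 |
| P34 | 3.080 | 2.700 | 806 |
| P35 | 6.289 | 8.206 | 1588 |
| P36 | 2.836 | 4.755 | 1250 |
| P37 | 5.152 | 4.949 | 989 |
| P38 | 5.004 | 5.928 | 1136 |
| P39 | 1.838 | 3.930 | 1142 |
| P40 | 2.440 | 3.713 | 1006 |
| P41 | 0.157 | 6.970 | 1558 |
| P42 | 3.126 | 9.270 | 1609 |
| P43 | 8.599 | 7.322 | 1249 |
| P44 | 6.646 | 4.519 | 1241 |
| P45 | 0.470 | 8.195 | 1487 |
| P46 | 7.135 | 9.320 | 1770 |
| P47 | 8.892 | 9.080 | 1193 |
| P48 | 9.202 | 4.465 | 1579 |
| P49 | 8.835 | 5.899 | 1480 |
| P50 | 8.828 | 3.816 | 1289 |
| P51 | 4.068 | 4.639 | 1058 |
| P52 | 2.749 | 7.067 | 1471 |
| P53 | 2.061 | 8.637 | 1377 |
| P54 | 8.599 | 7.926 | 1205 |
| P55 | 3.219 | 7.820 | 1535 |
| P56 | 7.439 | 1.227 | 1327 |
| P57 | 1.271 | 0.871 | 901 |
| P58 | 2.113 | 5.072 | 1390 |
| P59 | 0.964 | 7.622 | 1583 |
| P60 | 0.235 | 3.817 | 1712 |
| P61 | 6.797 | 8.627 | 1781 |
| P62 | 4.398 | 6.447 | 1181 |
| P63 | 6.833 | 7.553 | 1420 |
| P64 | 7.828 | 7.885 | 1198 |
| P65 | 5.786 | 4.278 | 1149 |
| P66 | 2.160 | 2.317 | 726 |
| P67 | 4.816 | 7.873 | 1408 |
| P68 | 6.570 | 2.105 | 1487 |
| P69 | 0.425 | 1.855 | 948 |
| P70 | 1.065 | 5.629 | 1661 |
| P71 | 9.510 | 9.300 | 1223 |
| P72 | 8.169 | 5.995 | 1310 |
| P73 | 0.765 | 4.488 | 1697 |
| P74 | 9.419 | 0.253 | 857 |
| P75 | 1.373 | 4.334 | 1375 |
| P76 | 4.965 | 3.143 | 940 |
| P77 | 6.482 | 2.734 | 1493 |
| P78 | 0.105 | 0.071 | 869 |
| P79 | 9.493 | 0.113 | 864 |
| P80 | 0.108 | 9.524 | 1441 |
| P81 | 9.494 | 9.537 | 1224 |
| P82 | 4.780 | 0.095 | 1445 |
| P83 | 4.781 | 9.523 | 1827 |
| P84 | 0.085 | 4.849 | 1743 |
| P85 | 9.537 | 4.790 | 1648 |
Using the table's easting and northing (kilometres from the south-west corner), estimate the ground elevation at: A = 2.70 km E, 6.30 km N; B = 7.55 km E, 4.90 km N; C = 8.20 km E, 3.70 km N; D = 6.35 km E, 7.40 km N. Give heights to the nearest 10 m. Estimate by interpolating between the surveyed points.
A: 1300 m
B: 1250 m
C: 1420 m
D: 1400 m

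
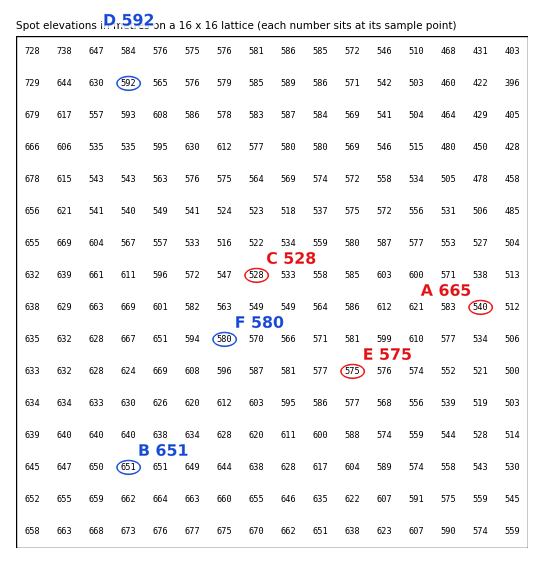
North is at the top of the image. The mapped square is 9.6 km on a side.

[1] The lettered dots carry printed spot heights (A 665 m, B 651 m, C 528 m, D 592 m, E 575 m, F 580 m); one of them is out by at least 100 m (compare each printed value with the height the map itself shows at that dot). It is A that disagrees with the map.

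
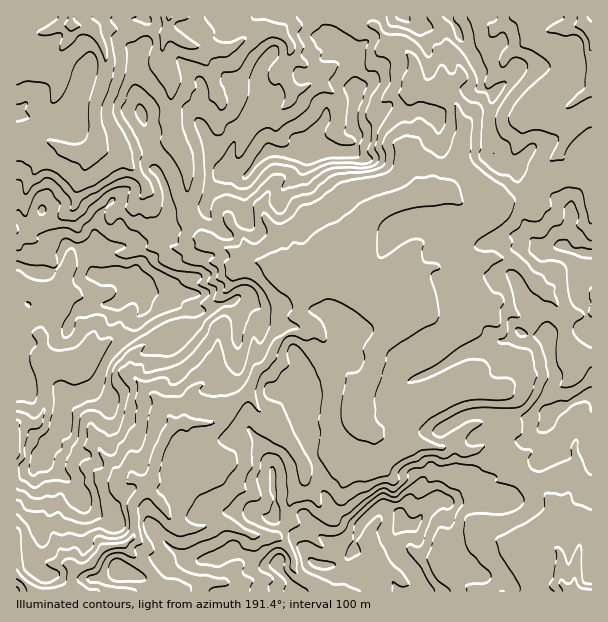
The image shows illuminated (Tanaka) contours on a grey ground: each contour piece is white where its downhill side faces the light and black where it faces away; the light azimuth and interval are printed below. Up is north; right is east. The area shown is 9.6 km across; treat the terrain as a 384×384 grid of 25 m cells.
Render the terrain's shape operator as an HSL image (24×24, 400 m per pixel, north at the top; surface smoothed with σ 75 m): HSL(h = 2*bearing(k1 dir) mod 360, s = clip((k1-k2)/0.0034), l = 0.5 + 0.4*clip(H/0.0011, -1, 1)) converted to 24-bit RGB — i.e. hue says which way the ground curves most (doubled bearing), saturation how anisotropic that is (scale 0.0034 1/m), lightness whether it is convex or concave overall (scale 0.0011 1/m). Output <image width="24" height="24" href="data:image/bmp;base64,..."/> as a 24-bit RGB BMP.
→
<image width="24" height="24" href="data:image/bmp;base64,Qk32BgAAAAAAADYAAAAoAAAAGAAAABgAAAABABgAAAAAAMAGAAATCwAAEwsAAAAAAAAAAAAAhQBbsf+OACdL/yvVd/9qFCjNiD0/Y3srR4kgVD2Or40uS/8dcRYGSaAtP3lQe7Jgjcx1TlPK2iKSXtrDb4/GqnmUmxtOv4MO3Bv/oGIak4sPADMU0W0AryVxktro1dTz5tb1N8Hp0u/5eACb0vnu4VvUTYK6v5hDvugqJhxFcstzhGVhbVFbhoFpqDaLNtKJaKgkukplv5Nhhx3HAMK1p/ywQRKpVVobYmkbQQcERFMBA/FuY+B+ViO/5mqd222l7+vGKDZZXaxEYDo2eHZJY3paa5Ccl1JcuqpQQGp+4fDabNrkRwOYi/86ZxpYlKfHbGrOt8Xt+tjCDJ6t0iVGHIiA657ltdj464jX9M37bnjeT0TC4tnxWZS8X1N+mXV79ODXSqCXpfCxZDE1ejMtBBwvxsSTX5BgS2VggjF79/jTKVJmnc0/MllnK3Y3YxIP48J4wMpfnC1fWXOQs6lVhio+S3RLpW1b6JfR7+HEUIYv3CK9OXSQCqiv0cOai3CebF1SLUhH4/fUeBeCi9FPZE1hUmpKK3FPRrk91U8s4TJ6yEBPgjtly12EupDTRqbIEJKL97C0Y8VtfhFRXcSDaraxD3hOrD2olWDLide/hrI1eBpJrdubVFh5e2t2e3VdViGR/3xpCINBkMlKUUugyX2amcRqOjh5FbYXCeIu5xhFPdCAhMuhbFKNdjBSVooyGGMiruRGVBEudMB0xcKAREtodW9/mXxiOnJFK4Y04Kfwh6TiSVrPtYzP89ToazS9v9/bEHaqr3Pa+vXIujvGKwgarsZmMnJhsV2AAV8/v7zmtJrHucudU0Z7a3V8g2m20IPMVoJNRmUsUEIaLTQXPmkzutEnkWPcrX9WbmoxXnJJ75p7KAkqyYW2l8KEU5aDLCl5y+p7CCsg5+Wlq0urhlp/c4SGXYBwS5lL0n3bx3LIVV99hKJlMkJQuuqCeIAznYxZu0HEYMZcYWUv8lVnHopOwYGGvLF+DytN7K92H6qTUOgfcTdWlI1+eHmHcoB9d4R8VHdfUptEp4ra43nlW5bhdaD42XHCv3xsKXuJ7pnDeUbWV8/A3qe5OJqZzd+IDDedoNNmfdnRT017c3KShpqOhHOAf3yAeX95dWV3dKR7KmZIvK0kUdkshhdjm9wvrHJKNnJZfE0xgaQ113a3r+Ddjpvcq/LkAF+28tX2kyiqfmCBdYFzgXhxf319f39/f35/bHuKmHxdiUR3UMZ3vsYuUSBVxOWWh4nYzX7KLXGfluzSfsvg1MaRMmeB2m1tgSVALTUNaDU5f397hn59fICCgX2Af4J5f3mAb4F8h2Z8NJx16KIYiBgsMGJEzbdhikhhqY3MY3zd38WehM5DshtJz60sRTwb2yMJmSk9OqlxW3dYcYBvgH58d3d/k4GBcX57d32CVG6luJjhbnPWwdnr39b0cc/n0lBZPOcbExQ946J0TKIuaCp88N+5xBDZFuC15/ytfARwPbVGVHFOYX1hcH55eYuDjIGVfoSPZ4J1Ol85gWhIcZ1IpXBFmNQXN+e58OHbDjdn2ZbI987hEgYt2/J7ehu4tShZ4uVOCV132WJ3TqJMPmU+WmZAXXdNa3xlfX5weWpta0xPZnUwK5xDesem3j2mMqZC0qo+SSY7J1gqnTMX/2KPW2LBJhpM8tnk+tH6TR10v38zx4xuWS4vdNJIKeWdQ0J2f3dCYzx1tz9isfDTMqR0UYhAgFM1lHxHWjwueIZORVxoQCI0wvSESCNRPJttbddhM3SH6tL5tbHvs5rgta3z1/jTSyVgNCRK5eO8CSNJ4vPYSpfM7bbgLU6VsZ/EYMDChIvdl82pNBthn3O14fTXFw5G2fLXJ0hw0HF2JH4khmat1pKecC224eiBiTm+OFC90PDMDAs34fmBJDMhWXM5jU1or6heypSwKT1S4qyXCR88tdm34t3AFRVh3NWSNiBCoaZSwr6HFj47x86ApxGJ7+CaL6ZcHWePuVAYthK/zvGmPqBbR2tYlYJQGoorf3xXdU+Ty6GEBzCIvc5srJdQLh9QruaoW0XNdli+1eJkbhvEg3oaOcpn8LegxoHSNB1bjMlMIERbo/eM96ToS3XFbXmhLVDfcoqhR8rLdazHYwCGu9+rzNmQBpzuSRkLWmgaKnRN9dbYFAAzxrmNdrqlzuJ+XicbRA4spdFKKu1MYdmuH7xOq0ihdG6lRCTs0X5IRPE2BDWAVwDxiez1+e/SDwAzp3vcpI27QcZDa5YCGxylrdWXm7NQdyYl9wzVwPPhTTC7r/OtRjJkrsBEjUCbKNxvhQCG"/>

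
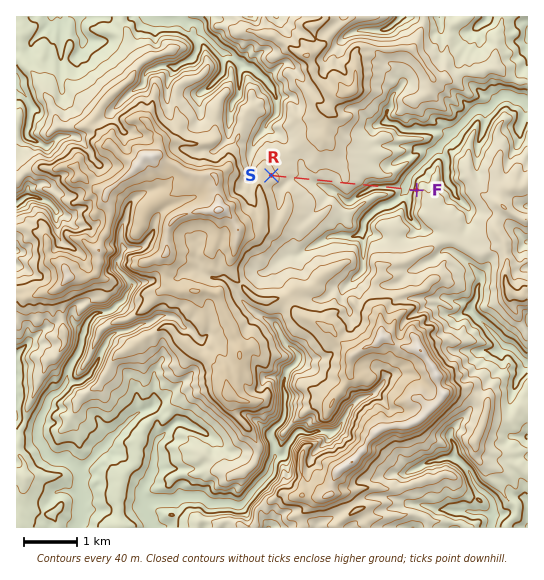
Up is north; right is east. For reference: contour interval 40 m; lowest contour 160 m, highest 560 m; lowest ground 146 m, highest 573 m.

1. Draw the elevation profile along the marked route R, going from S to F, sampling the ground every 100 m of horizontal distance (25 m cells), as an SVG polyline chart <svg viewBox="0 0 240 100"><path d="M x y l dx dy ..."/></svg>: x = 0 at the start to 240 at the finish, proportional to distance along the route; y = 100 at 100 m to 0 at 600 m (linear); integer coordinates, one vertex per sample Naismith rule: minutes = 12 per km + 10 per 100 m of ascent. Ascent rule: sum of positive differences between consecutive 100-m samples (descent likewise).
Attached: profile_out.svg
<svg viewBox="0 0 240 100"><path d="M0 46l9 1 9 2 8 4 9 2 9 2 9 1 8 2 9 1 9-1 9 1 8 0 9-1 9-3 9-1 8 1 9 3 9 4 9 9 8 8 9 1 9 1 9 1 9 1 8 2 9 2 9-1 9-9 3-5"/></svg>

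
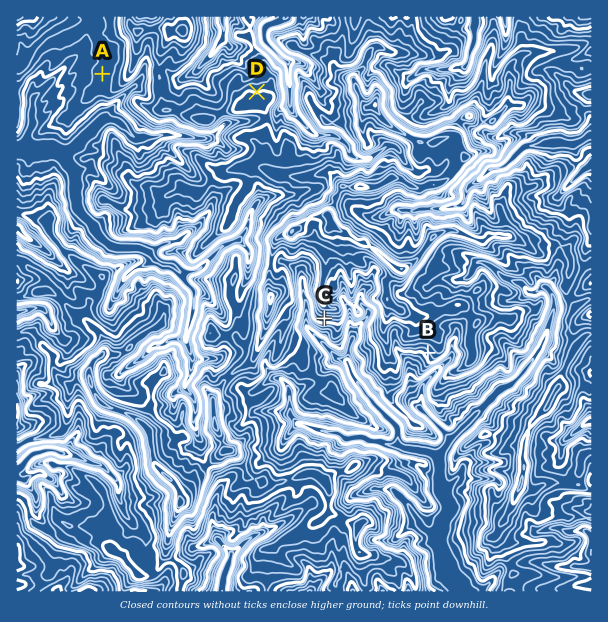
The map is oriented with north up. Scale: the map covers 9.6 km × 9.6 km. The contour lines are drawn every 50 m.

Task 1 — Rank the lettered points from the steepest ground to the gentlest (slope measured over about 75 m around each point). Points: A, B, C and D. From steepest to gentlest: C B D A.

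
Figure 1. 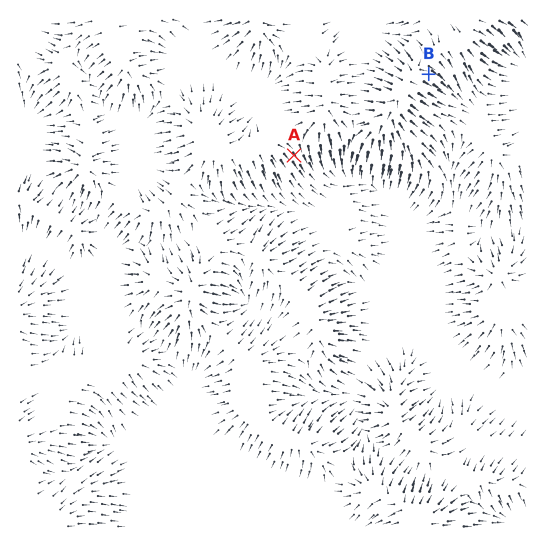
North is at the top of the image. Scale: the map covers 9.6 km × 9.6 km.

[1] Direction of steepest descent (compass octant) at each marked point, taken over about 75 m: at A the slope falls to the SE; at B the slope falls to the SE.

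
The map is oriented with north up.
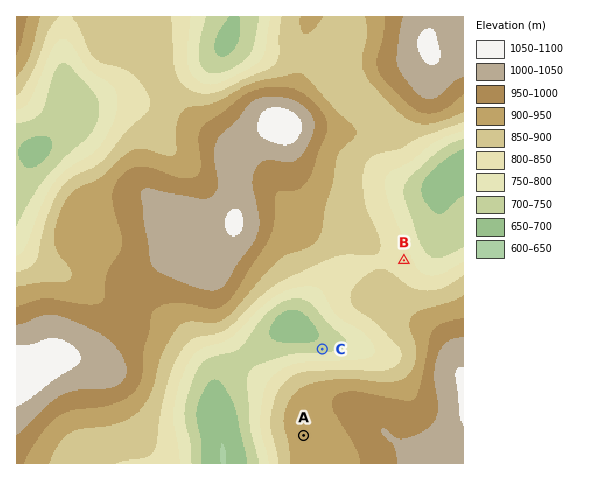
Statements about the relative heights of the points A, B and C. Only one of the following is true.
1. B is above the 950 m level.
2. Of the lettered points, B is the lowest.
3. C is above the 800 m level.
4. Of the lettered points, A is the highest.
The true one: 4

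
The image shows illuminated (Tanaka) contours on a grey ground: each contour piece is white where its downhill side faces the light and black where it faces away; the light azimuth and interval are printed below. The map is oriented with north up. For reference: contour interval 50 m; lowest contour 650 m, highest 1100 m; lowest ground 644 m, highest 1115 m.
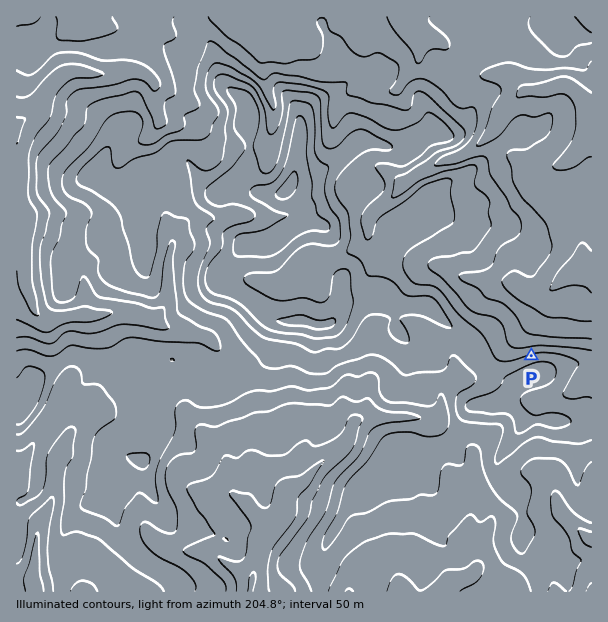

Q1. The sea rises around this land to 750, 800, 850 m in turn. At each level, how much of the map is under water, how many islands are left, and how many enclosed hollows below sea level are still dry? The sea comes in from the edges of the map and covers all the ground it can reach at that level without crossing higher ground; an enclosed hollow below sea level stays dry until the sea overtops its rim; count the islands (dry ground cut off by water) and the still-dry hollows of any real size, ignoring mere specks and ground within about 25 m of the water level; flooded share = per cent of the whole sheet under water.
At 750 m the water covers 16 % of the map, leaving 0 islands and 0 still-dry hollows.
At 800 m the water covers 37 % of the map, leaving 0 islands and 0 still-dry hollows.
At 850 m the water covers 57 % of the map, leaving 0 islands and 0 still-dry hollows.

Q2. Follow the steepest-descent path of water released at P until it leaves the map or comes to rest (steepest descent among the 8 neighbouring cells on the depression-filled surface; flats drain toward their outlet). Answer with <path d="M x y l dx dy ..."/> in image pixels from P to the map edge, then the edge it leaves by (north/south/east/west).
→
<path d="M531 356l0-26 15-15 0-21 20-19 4-2 3-3 9-1 2 1 4 0 3 2"/>
exit: east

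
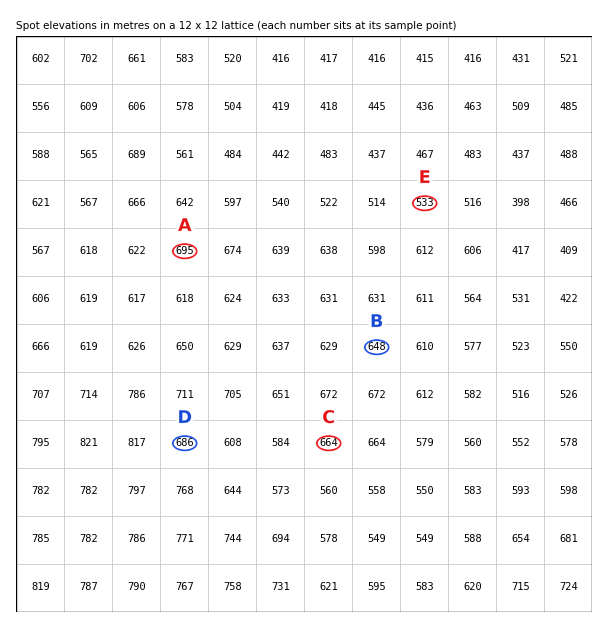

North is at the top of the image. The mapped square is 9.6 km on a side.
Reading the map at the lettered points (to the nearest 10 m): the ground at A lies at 700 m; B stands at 650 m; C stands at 660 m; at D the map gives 690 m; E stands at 530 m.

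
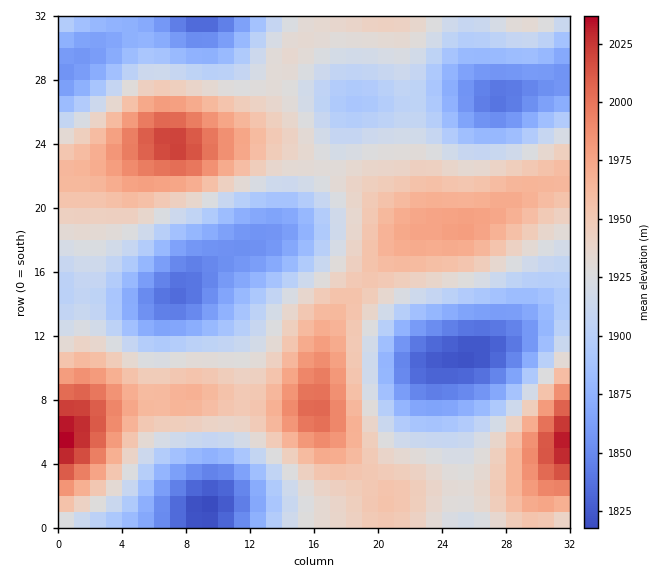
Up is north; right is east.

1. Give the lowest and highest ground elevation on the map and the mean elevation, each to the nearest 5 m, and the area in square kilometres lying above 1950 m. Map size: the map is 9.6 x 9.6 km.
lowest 1815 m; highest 2040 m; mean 1920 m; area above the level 26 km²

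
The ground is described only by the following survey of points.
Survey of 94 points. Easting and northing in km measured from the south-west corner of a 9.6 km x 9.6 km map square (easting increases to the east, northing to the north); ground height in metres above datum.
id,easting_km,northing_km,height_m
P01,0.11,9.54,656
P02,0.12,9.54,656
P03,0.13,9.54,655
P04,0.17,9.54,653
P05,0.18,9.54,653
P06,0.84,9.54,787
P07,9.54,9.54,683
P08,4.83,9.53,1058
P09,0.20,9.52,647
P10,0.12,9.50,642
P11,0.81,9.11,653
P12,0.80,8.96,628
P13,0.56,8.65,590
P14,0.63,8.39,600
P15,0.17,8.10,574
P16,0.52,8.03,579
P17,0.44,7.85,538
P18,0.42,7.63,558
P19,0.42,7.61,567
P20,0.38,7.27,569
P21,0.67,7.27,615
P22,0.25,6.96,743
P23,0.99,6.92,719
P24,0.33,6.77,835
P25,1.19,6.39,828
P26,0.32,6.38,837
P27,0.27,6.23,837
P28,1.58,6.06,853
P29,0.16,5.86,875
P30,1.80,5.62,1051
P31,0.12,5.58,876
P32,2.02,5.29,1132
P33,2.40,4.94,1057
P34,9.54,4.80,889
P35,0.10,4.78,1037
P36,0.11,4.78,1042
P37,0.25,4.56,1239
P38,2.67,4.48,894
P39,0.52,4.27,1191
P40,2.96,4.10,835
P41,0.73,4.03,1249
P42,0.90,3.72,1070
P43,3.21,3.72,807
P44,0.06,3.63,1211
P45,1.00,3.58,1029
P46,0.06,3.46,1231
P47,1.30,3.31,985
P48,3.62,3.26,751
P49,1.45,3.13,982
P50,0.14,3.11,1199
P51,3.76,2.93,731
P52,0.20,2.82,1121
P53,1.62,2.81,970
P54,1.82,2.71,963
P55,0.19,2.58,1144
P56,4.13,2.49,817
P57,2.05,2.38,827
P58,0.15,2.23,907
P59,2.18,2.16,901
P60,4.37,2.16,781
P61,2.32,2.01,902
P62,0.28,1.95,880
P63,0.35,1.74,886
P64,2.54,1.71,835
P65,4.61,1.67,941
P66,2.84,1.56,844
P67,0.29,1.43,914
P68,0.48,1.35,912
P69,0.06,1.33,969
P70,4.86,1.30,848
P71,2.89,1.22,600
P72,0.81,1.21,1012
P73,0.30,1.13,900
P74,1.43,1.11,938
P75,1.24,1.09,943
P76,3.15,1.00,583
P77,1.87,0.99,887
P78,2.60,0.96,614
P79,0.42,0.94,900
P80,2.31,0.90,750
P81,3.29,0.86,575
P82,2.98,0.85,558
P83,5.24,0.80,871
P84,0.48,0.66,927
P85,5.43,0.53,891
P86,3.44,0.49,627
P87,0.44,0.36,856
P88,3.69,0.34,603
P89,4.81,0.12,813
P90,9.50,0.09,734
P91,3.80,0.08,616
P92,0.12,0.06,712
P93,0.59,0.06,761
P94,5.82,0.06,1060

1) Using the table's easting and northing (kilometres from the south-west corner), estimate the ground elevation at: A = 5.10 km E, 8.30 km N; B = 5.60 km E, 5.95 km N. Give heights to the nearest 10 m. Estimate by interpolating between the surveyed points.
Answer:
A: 1070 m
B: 780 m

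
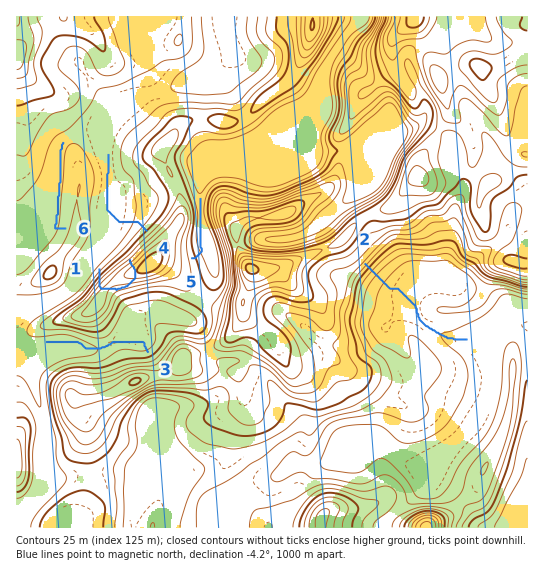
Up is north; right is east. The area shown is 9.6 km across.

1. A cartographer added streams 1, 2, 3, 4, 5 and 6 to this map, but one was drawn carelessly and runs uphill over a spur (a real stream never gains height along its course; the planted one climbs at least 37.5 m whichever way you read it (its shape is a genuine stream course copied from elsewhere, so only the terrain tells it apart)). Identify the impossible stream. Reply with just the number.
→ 1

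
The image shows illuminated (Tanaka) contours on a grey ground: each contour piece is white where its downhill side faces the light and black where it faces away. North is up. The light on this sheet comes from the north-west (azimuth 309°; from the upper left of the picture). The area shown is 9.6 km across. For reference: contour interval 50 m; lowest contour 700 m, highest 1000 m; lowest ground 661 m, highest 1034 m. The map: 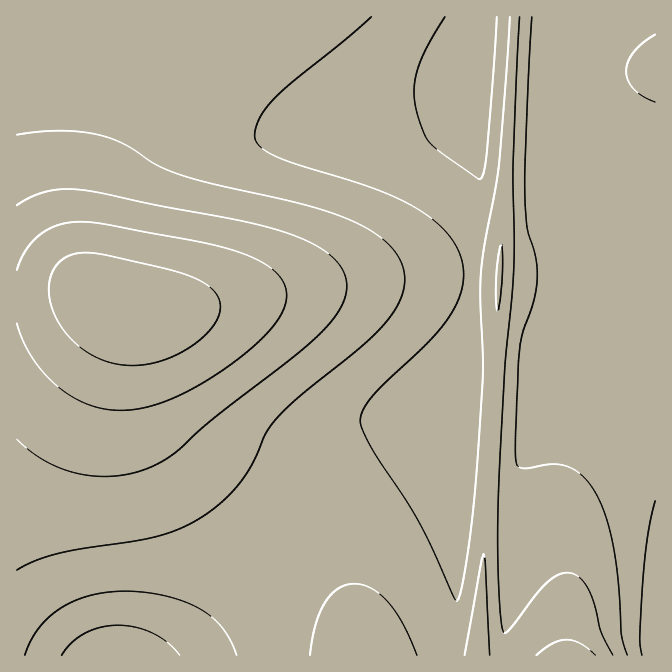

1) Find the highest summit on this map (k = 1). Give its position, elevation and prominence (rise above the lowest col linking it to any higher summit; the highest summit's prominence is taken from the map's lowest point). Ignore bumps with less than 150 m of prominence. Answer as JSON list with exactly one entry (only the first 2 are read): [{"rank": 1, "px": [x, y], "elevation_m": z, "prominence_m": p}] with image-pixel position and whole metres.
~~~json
[{"rank": 1, "px": [122, 308], "elevation_m": 1034, "prominence_m": 373}]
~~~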